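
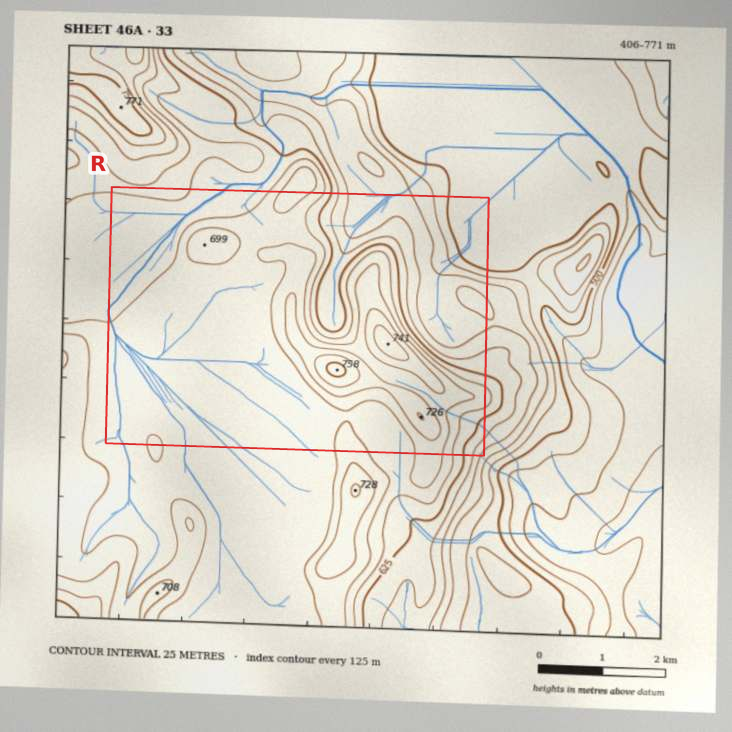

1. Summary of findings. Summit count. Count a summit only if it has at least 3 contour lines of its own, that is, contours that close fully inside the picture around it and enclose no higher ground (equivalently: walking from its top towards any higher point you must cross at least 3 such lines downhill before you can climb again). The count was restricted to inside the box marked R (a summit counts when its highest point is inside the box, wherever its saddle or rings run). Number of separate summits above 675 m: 1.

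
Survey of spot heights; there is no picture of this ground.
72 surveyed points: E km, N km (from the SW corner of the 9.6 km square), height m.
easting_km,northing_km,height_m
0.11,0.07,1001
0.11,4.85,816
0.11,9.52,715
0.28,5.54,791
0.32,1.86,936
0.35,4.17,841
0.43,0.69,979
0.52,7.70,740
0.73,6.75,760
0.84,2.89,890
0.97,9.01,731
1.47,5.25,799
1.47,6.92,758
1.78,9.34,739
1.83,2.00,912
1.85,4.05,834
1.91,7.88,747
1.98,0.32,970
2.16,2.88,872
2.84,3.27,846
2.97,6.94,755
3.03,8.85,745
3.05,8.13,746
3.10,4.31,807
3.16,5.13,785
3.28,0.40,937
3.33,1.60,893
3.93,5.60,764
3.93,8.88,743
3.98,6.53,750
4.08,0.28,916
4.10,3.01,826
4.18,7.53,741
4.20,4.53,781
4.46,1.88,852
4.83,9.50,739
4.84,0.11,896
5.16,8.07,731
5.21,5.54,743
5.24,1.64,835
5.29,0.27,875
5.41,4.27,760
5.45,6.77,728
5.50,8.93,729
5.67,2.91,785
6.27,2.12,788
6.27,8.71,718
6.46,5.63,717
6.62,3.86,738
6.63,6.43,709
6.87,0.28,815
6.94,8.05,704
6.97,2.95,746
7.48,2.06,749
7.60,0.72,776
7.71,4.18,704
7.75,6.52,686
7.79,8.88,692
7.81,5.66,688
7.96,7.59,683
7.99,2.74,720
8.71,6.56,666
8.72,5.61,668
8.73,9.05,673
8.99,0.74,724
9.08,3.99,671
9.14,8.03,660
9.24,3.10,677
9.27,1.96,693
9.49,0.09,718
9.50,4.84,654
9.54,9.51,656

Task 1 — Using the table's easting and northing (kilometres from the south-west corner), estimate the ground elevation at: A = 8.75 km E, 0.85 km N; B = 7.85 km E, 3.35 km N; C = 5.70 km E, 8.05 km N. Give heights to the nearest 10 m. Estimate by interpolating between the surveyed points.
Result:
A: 730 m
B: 710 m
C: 720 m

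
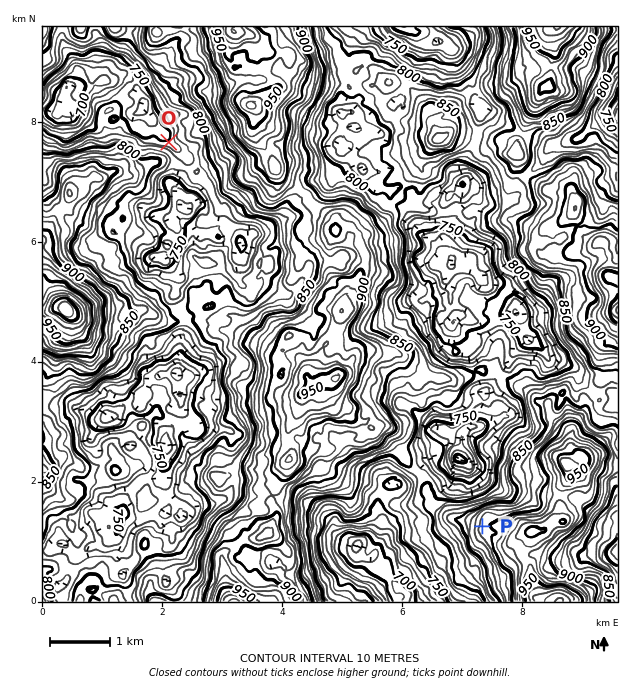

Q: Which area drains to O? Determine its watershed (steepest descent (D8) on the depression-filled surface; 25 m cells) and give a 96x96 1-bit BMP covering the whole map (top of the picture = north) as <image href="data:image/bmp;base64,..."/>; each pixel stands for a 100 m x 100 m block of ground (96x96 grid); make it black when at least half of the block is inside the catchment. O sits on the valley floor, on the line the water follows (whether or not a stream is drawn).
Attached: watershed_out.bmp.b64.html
<image width="96" height="96" href="data:image/bmp;base64,Qk2+BAAAAAAAAD4AAAAoAAAAYAAAAGAAAAABAAEAAAAAAIAEAAATCwAAEwsAAAIAAAAAAAAA////AAAAAAAAAAAAAAAAAAAAAAAAAAAAAAAAAAAAAAAAAAAAAAAAAAAAAAAAAAAAAAAAAAAAAAAAAAAAAAAAAAAAAAAAAAAAAAAAAAAAAAAAAAAAAAAAAAAAAAAAAAAAAAAAAAAAAAAAAAAAAAAAAAAAAAAAAAAAAAAAAAAAAAAAAAAAAAAAAAAAAAAAAAAAAAAAAAAAAAAAAAAAAAAAAAAAAAAAAAAAAAAAAAAAAAAAAAAAAAAAAAAAAAAAAAAAAAAAAAAAAAAAAAAAAAAAAAAAAAAAAAAAAAAAAAAAAAAAAAAAAAAAAAAAAAAAAAAAAAAAAAAAAAAAAAAAAAAAAAAAAAAAAAAAAAAAAAAAAAAAAAAAAAAAAAAAAAAAAAAAAAAAAAAAAAAAAAAAAAAAAAAAAAAAAAAAAAAAAAAAAAAAAAAAAAAAAAAAAAAAAAAAAAAAAAAAAAAAAAAAAAAAAAAAAAAAAAAAAAAAAAAAAAAAAAAAAAAAAAAAAAAAAAAAAAAAAAAAAAAAAAAAAAAAAAAAAAAAAAAAAAAAAAAAAAAAAAAAAAAAAAAAAAAAAAAAAAAAAAAAAAAAAAAAAAAAAAAAAAAAAAAAAAwAAAAAAAAAAAAAAAwAAAAAAAAAAAAAAAwAAAAAAAAAAAAAABwAAAAAAAAAAAAAAHwAAAAAAAAAAAAAA/4AAAAAAAAAAAAAH/8AAAAAAAAAAAAAf/+AAAAAAAAAAAAD//+AAAAAAAAACAAH//+AAAAAAAAD/h/////AAAAAAAAP/3/////AAAAAAAAf///////AAAAAAAAf///////gAAAAAAA////////wAAAAAAB////////4AAAAAAD////////4AAAAAAD////////4AAAAAAD////////4AAAAAAD////////8AAAAAAD////////8AAAAAAD////////8AAAAAAD////////4AAAAAAD////////4AAAAAAB////////4AAAAAAB///////+AAAAAAAA///////+AAAAAAAA///////4AAAAAAAAf//////wAAAAAAAAP//////gAAAAAAAAP//////AAAAAAAAAH/////+AAAAAAAAAB/////4AAAAAAAAAA/////wAAAAAAAAAAGP///gAAAAAAAAAAAH///gAAAAAAAAAAAB///gAAAAAAAAAAAA///AAAAAAAAAAAAAf/+AAAAAAAAAAAAAP/8AAAAAAAAAAAAAH/4AAAAAAAAAAAAAAf4AAAAAAAAAAAAAAP4AAAAAAAAAAAAAAH4AAAAAAAAAAAAAAB4AAAAAAAAAAAAAAA4AAAAAAAAAAAAAAAAAAAAAAAAAAAAAAAAAAAAAAAAAAAAAAAAAAAAAAAAAAAAAAAAAAAAAAAAAAAAAAAAAAAAAAAAAAAAAAAAAAAAAAAAAAAAAAAAAAAAAAAAAAAAAAAAAAAAAAAAAAAAAAAAAAAAAAAAAAAAAAAAAAAAAAAAAAAAAAAAAAAAAAAAAAAAAAAAAAAAAAAAAAAAAAAAAAAAAAAAAA="/>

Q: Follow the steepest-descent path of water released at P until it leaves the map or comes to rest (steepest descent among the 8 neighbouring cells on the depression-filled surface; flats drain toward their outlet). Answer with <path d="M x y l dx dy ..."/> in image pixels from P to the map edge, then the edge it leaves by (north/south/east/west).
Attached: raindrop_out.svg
<path d="M482 526l-1-1-17 0-22 22-8 0-9 9-13 0-5 5 0 6-1 3-9 9 0 7 9 9 1 3-1 3"/>
exit: south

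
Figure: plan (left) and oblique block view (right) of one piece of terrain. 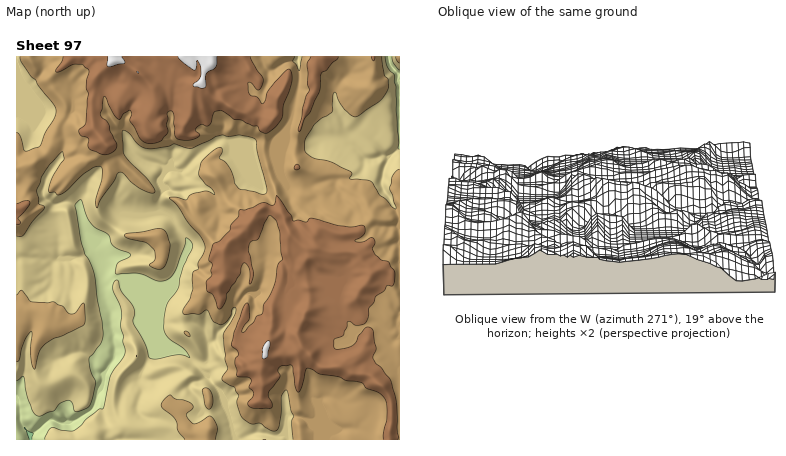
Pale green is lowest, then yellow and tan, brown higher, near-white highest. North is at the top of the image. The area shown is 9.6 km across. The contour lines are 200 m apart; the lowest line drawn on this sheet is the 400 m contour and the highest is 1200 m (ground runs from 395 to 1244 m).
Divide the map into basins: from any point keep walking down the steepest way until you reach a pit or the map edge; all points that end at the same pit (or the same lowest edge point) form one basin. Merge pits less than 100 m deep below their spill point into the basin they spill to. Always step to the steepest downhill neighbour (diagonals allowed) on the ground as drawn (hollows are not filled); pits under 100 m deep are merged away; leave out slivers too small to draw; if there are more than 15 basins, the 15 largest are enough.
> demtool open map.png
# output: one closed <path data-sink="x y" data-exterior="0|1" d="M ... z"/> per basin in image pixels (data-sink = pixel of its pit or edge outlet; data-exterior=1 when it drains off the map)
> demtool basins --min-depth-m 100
<path data-sink="30 434" data-exterior="0" d="M242 56l-170 0-21 22 4 12 11 16-1 10-10 16-7 20-18 13-14 5 0 270 384 0 0-164-8 0-8-6-6 0-8 5-12-21-4-2-24 1-14-5-8 1-18-15-10-24-16-58 2-24 9-12 3-18-19-8-1-12-9-8z"/><path data-sink="388 56" data-exterior="1" d="M400 56l-78 0-7 10 0 24-5 8-10 28-6 28 9 36-4 20 18 20-4 6 0 12 17 5 26 0 14 22 8-5 6 0 8 6 8 0z"/><path data-sink="298 56" data-exterior="1" d="M320 56l-78 0 7 14 9 8 1 12 19 8-3 18-9 12-2 24 16 58 8 20 12 14 8 5 5-1 0-12 4-6-18-20 4-20-9-36 6-28 10-28 5-8-1-20z"/><path data-sink="16 68" data-exterior="1" d="M72 56l-56 0 0 113 14-4 12-8 10-13 3-12 10-16 1-10-11-16-4-12z"/>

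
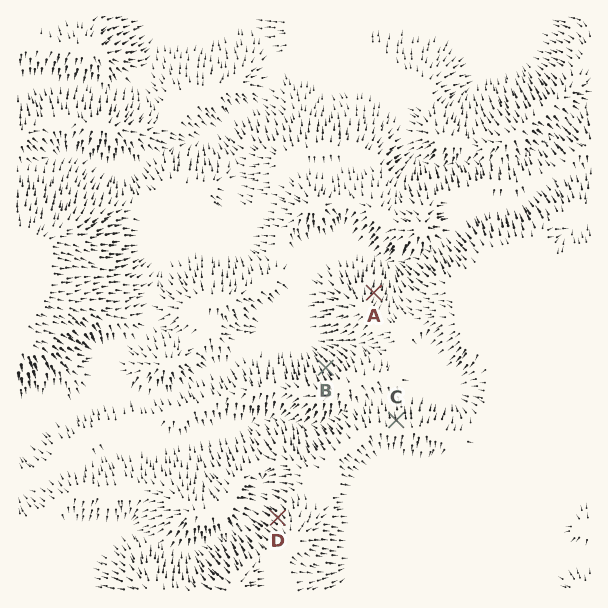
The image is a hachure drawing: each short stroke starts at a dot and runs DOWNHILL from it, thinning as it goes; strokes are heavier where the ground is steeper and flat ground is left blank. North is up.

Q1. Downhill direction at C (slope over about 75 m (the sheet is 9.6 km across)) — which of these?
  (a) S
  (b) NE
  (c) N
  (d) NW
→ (c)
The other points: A N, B NW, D NW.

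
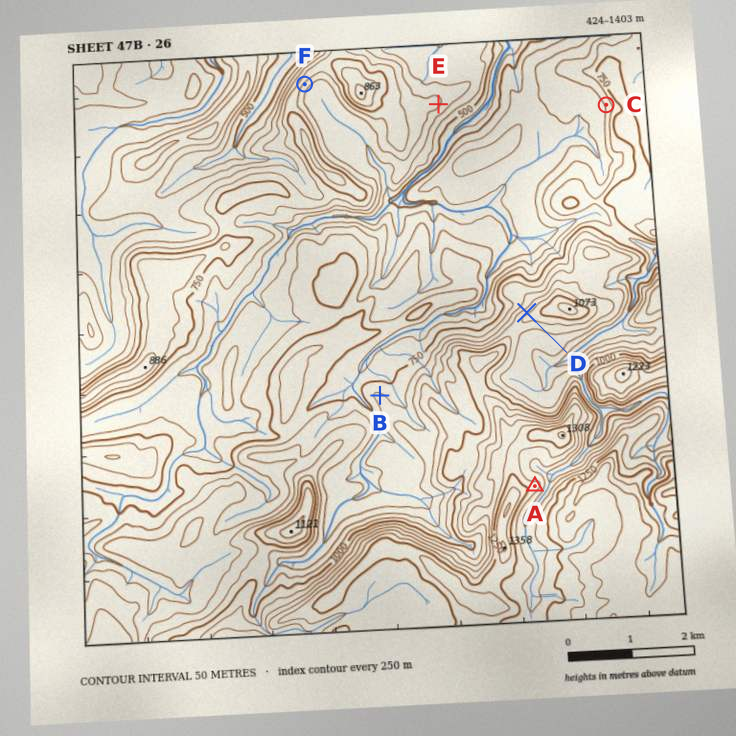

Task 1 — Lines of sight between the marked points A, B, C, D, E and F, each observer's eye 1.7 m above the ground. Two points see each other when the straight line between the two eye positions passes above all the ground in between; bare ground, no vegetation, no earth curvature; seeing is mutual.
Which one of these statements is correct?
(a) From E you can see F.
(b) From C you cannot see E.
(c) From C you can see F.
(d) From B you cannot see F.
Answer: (d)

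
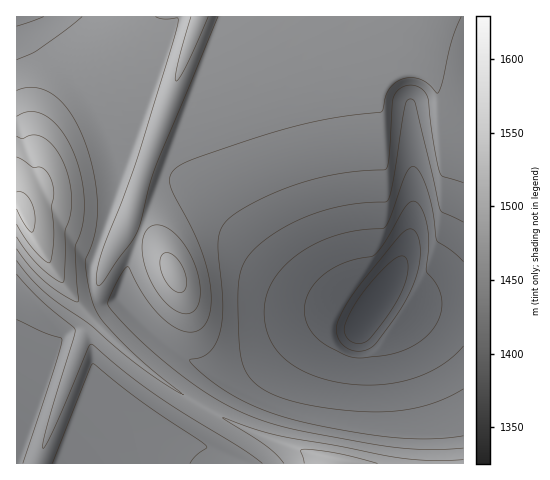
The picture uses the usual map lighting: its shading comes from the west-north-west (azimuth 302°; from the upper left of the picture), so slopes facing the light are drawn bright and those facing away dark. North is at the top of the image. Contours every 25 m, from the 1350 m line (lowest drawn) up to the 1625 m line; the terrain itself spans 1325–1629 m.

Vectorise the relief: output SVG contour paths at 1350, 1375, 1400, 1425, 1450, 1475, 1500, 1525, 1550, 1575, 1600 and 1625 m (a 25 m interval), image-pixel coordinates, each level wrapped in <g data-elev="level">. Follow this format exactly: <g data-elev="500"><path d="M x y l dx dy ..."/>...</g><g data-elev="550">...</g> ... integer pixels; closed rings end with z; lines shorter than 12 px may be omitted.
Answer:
<g data-elev="1350"><path d="M356 343l-8-4-4-7 1-7 6-15 13-19 18-21 14-12 4-2 4 0 4 6 0 10-4 13-6 14-12 18-16 22-7 4z"/></g><g data-elev="1375"><path d="M353 350l-11-6-5-9 0-10 5-12 16-26 39-48 9-9 4-1 3 1 4 4 2 5 1 17-3 18-8 20-12 21-22 30-11 6z"/></g><g data-elev="1400"><path d="M353 357l-26-11-15-14-5-9-2-9 0-9 2-10 9-14 16-12 17-8 26-6 11-14 19-34 6-5 5 0 7 8 4 15 2 19-3 27 10 13 5 10 1 12-3 13-5 9-8 8-19 13-23 7-22 2z"/></g><g data-elev="1425"><path d="M463 346l-9 10-13 9-14 8-16 6-16 4-18 2-36-2-16-4-16-5-14-7-11-9-8-9-6-10-5-13-1-13 2-16 7-16 11-14 15-14 17-10 20-8 19-4 27-2 3-2 6-11 14-41 4-6 3-2 4 0 3 4 8 18 6 22 4 29 17 12 9 10"/></g><g data-elev="1450"><path d="M463 389l-17 9-19 7-20 5-22 2-27-1-31-3-29-5-21-7-12-6-9-6-7-8-5-8-4-21-2-47 1-23 6-15 11-14 18-14 25-14 27-10 27-6 32-2 3-1 5-20 11-70 2-9 3-3 4 1 3 4 24 106 2 2 21 10"/></g><g data-elev="1475"><path d="M52 463l38-95 4-4 46 37 65 44 1 3-10 7-6 8"/><path d="M463 436l-33 3-38-2-52-7-49-11-31-10-27-13-25-18-18-17 0-2 12-2 7-5 7-9 4-11 3-30-5-59 2-11 4-9 10-8 17-11 22-11 24-9 43-10 46-5 2-3 1-8 4-57 2-7 5-6 7-3 7 0 7 4 5 5 2 6 5 38 7 35 4 4 19 6"/><path d="M17 319l26 13 18 6 1 2-8 30-31 93"/><path d="M44 17l-27 9"/></g><g data-elev="1500"><path d="M463 448l-40 1-40-3-89-17-44-13-37-19-38-27-42-36-20-22-5-8 10-24 9-13 19 32 19 21 10 8 10 3 9 1 7-3 6-7 3-11 1-14-1-17-5-18-7-20-27-54-1-9 3-8 8-6 14-7 89-29 46-11 51-6 2-2 3-14 3-7 7-7 7-3 9-1 8 1 8 5 10 9 4-11 10-43 9-22"/><path d="M17 274l23 25 33 28 2 3-28 96-4 22 10-16 35-84 3-4 35 29 28 21 87 54 21 15"/><path d="M82 17l-45 33-20 10"/></g><g data-elev="1525"><path d="M463 460l-37 0-36-4-113-21-55-17 43 27 11 9 8 9"/><path d="M181 313l6 1 5-1 3-4 4-5 1-16-3-18-9-20-12-15-12-9-11-1-7 6-3 10-1 12 4 16 6 15 9 14 10 9z"/><path d="M17 261l16 20 17 16 40 28 51 43 29 20 12 5-30-23-27-25-22-24-9-15-6-24-3-20 7-19 4-15 2-17-1-18-8-38-13-33-13-19-15-11-16-5-15 3"/><path d="M156 17l9 2 13-1 0 7-42 136-35 95-5 21 0 6 2 3 6-5 28-40 5-10 19-65 62-149"/></g><g data-elev="1550"><path d="M378 463l-39-9-34-5-4 2 3 12"/><path d="M177 292l5 0 4-4 1-7-2-8-9-15-5-5-6 0-3 2-2 4 1 12 7 14z"/><path d="M17 249l14 18 15 15 21 15 8 4 3 0-3-53 7-21 2-23-2-21-5-22-12-25-8-10-8-8-8-5-8-1-8 0-8 4"/><path d="M191 17l-13 47-3 13 1 4 11-16 21-48"/></g><g data-elev="1575"><path d="M17 237l11 16 12 14 15 12 8 3 2-23 0-28 5-15 2-13-1-15-4-16-9-20-12-13-11-4-6 1-7 3-5-3"/></g><g data-elev="1600"><path d="M17 224l17 26 9 10 6 3 3-8 2-18-2-30 2-14-2-11-4-8-5-5-3-2-7 0-16-10"/></g><g data-elev="1625"><path d="M17 209l10 19 4 4 2 0 2-14-3-15-7-9-5-2-3 0"/></g>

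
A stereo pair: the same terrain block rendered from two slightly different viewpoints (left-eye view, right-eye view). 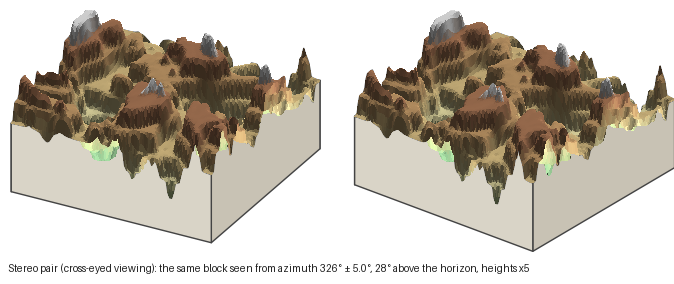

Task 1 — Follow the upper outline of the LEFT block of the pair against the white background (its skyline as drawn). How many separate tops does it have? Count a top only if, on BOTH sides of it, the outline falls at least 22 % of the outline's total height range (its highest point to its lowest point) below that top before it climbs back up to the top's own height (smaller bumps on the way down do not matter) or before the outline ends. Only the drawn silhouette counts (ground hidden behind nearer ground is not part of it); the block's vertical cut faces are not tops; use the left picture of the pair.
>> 2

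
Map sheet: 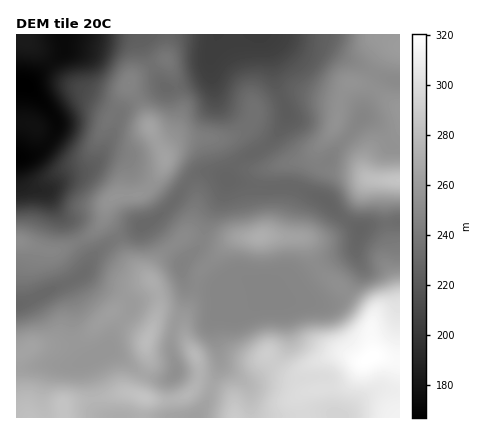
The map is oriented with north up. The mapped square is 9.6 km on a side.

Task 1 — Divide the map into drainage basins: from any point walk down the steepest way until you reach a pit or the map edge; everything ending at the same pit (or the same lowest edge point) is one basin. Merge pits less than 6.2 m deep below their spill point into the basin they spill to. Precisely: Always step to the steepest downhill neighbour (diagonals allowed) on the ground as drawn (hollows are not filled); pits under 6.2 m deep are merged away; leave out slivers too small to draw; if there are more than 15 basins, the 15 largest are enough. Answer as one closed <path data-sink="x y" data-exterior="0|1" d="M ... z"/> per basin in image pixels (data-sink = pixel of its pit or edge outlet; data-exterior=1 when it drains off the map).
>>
<path data-sink="16 84" data-exterior="1" d="M166 34l-150 0 0 208 30 9 12 0 32-16 10-9 4-11 3 9 8 10 11 24 25 22-19 12-14 16-38 32-14 5-32 1-18 10 0 62 384 0 0-370-8 0-9 8-12 22-5 5-16 0-4 3-6 14-3 20-5 12-24 26-32 7-6-5-14-20-8-9-6 0-20 8-40-1-8 5-10 11-4-10 16-16 5-16 0-8-7-26-8-18z"/><path data-sink="260 34" data-exterior="1" d="M400 34l-232 0-2 26 8 18 7 26 0 8-5 16-16 18 4 9 10-12 8-5 40 1 20-8 6 0 8 9 14 20 6 5 30-6 26-27 5-12 3-20 6-14 4-3 16 0 5-5 12-22 5-6 12-4z"/><path data-sink="16 304" data-exterior="1" d="M104 215l-4 11-10 9-32 16-12 0-24-9-6 0 0 113 8-2 10-7 32-1 14-5 38-32 14-16 19-12-25-22-11-24-8-10z"/><path data-sink="176 372" data-exterior="0" d="M162 326l-8 1-7 13-1 10 3 12-10 32 5 4 8 2 28-1 10-5 6-8 3-8 0-14-14-28-9-6z"/>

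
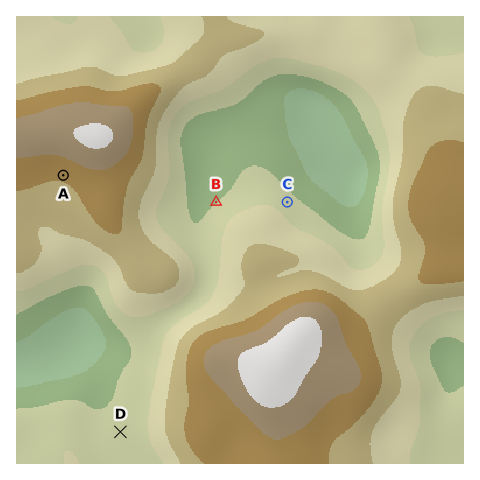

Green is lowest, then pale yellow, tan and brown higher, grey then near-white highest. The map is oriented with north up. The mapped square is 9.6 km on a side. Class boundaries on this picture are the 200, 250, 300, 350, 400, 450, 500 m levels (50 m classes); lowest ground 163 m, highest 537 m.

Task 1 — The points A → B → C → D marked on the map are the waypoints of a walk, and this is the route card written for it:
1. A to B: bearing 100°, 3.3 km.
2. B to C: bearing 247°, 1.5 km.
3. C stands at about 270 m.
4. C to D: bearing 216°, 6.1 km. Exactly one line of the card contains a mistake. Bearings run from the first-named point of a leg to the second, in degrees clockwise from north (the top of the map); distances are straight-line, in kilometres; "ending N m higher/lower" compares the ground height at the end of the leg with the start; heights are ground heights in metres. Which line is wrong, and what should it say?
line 2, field bearing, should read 90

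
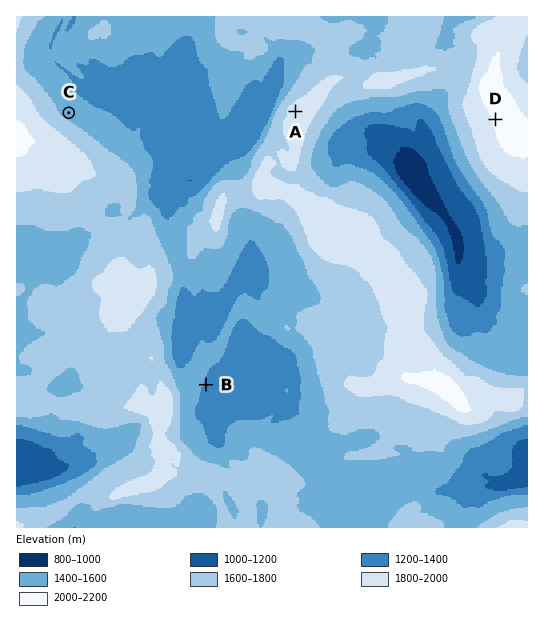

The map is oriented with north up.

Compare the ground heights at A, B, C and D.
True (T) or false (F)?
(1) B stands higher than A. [F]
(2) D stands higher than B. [T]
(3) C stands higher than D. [F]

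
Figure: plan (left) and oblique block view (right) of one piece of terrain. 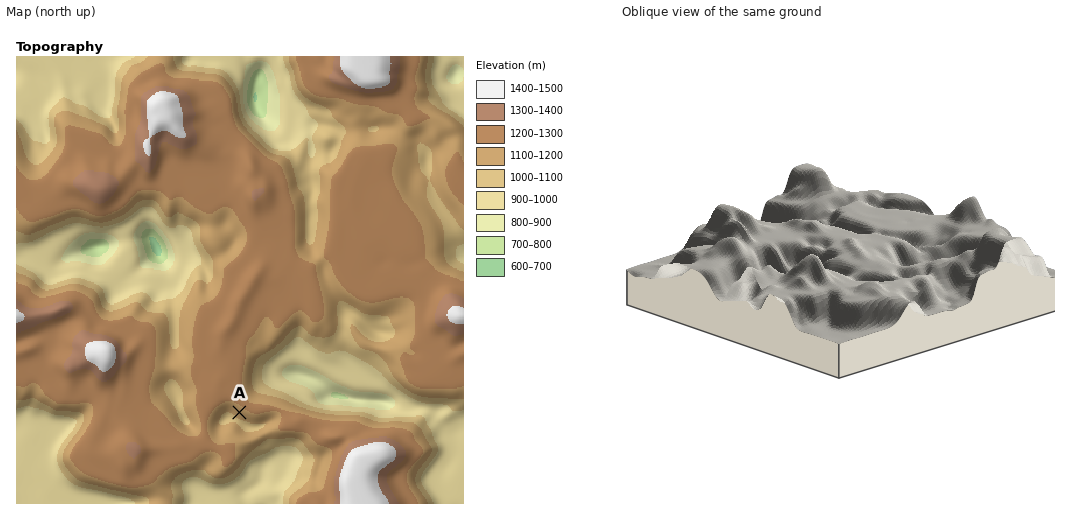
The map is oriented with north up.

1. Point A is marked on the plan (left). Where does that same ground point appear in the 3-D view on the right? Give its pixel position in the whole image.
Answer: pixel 907 274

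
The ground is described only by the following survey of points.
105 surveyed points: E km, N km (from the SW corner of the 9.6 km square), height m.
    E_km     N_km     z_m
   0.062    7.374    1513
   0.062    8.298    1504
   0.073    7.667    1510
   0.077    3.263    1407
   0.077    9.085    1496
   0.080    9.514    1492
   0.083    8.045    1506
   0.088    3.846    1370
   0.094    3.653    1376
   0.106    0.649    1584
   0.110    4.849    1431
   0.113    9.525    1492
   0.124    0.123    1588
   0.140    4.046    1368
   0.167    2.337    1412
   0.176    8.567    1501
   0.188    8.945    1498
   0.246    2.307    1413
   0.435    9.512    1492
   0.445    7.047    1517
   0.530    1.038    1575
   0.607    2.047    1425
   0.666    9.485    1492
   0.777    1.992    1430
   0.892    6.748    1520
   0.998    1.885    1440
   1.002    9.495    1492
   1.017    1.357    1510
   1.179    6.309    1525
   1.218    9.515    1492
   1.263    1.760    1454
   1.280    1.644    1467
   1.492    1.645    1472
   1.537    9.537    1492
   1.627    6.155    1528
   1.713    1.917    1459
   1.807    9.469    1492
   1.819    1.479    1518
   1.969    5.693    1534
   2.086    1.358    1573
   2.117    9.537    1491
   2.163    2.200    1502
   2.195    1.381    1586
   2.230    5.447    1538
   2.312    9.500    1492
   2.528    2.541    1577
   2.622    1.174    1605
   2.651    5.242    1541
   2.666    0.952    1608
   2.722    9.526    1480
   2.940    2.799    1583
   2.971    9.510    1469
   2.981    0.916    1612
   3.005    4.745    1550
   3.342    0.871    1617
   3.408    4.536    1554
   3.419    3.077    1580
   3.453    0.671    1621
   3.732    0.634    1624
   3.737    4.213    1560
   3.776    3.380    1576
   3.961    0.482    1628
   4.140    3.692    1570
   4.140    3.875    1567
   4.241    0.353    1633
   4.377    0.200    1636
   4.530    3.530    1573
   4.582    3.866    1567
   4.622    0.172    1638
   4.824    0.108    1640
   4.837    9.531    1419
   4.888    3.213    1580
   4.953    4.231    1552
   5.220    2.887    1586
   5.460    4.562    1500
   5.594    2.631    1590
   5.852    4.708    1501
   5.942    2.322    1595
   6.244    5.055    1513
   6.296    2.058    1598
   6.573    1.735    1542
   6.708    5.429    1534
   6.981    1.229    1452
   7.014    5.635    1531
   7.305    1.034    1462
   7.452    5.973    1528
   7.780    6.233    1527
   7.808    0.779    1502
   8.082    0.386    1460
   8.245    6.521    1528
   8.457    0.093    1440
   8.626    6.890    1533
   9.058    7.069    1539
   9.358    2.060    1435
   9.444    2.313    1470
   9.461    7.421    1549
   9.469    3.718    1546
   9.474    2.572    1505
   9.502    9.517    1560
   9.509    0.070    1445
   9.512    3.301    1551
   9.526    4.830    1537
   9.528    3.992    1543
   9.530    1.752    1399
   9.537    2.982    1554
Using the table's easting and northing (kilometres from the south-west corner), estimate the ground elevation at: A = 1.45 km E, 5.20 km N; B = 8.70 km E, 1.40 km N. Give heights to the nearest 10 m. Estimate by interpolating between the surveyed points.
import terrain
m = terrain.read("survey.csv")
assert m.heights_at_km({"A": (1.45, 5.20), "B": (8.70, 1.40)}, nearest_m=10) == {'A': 1540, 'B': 1470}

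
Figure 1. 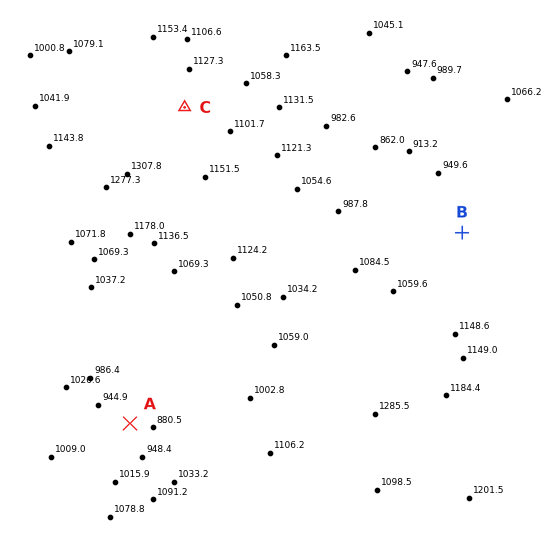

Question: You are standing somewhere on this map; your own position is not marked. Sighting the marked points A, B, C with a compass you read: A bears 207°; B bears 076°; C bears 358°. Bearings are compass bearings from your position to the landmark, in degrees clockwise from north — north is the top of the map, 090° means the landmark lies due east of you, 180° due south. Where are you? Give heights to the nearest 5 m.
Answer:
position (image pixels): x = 192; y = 300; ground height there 1050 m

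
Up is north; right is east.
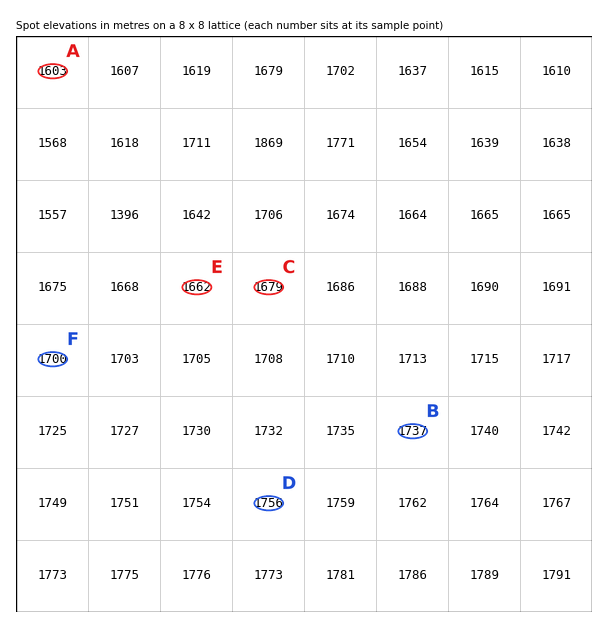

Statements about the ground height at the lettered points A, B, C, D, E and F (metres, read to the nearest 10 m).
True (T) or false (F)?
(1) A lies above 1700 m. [F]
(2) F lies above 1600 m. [T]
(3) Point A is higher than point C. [F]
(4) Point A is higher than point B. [F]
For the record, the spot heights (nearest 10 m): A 1600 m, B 1740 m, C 1680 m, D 1760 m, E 1660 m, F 1700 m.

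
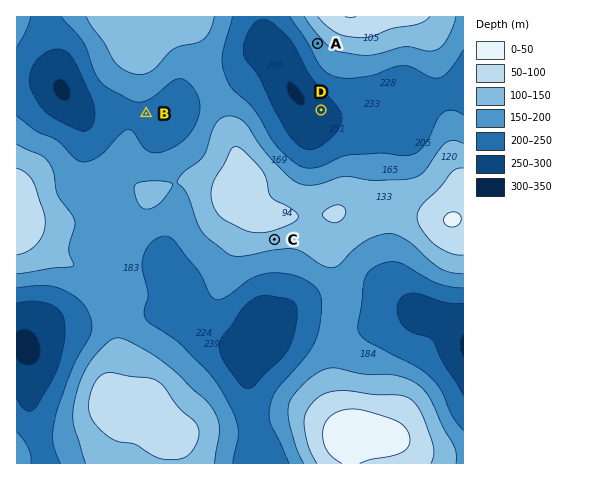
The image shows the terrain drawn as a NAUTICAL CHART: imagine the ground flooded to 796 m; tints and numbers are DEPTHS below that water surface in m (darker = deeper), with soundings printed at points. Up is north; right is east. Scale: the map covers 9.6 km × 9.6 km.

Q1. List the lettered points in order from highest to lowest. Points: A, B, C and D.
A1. C A B D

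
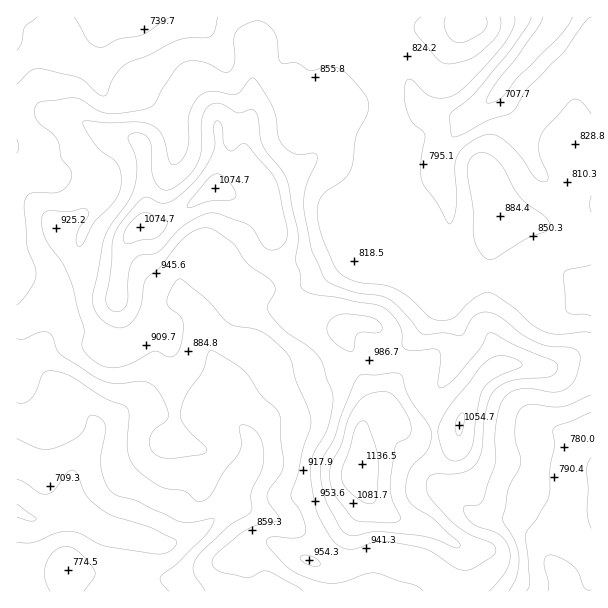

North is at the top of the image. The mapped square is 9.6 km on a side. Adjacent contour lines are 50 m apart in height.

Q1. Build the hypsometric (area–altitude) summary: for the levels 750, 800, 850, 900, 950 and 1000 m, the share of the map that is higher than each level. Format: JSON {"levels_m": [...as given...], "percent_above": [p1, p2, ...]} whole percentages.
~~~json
{"levels_m": [750, 800, 850, 900, 950, 1000], "percent_above": [92, 78, 52, 33, 18, 9]}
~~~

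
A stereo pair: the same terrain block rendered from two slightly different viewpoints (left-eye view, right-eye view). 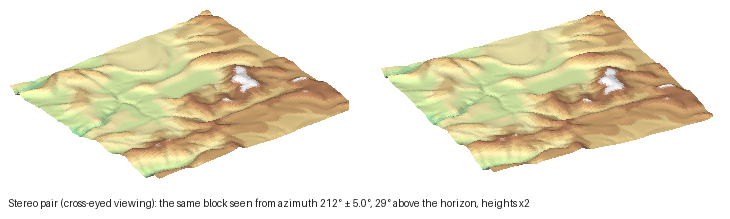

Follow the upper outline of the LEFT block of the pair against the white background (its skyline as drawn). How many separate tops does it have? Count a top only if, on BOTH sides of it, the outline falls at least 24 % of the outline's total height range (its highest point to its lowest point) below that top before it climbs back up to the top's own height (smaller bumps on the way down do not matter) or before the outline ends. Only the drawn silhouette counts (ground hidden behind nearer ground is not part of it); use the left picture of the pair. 1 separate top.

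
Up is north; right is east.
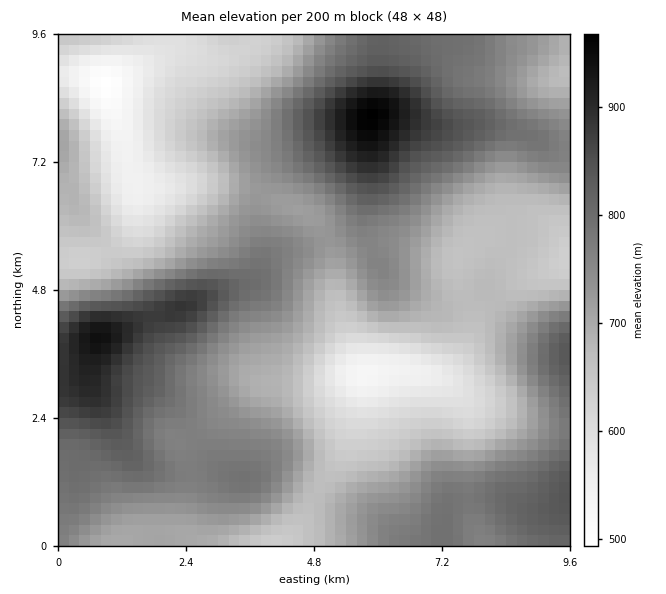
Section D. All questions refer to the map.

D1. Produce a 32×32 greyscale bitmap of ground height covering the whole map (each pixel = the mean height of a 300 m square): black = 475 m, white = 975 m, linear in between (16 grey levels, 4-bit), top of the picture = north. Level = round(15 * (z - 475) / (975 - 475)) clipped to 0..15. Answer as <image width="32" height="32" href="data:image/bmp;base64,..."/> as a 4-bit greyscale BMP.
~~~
<image width="32" height="32" href="data:image/bmp;base64,Qk12AgAAAAAAAHYAAAAoAAAAIAAAACAAAAABAAQAAAAAAAACAAATCwAAEwsAABAAAAAAAAAAAAAAABEREQAiIiIAMzMzAERERABVVVUAZmZmAHd3dwCIiIgAmZmZAKqqqgC7u7sAzMzMAN3d3QDu7u4A////AJh3d3d3ZlVVZ3iZmZmZqqqZh3d3d3d2Zmd4mZmZmaq7mZiIiIiIh2ZneIiZmZqqu5qZmZmZmZh2Znd4iZmaqruqqqqZmZmZh2ZmZ4iYmZqrqqqqmZmZmYdlVVZ3d3iJmqqrqpmZmZiHZVVVZmZmeJm7u7qZmYiIdlRERVVUVWeJzMy6qZiId2VEM0REREVnic3cu6mYh3ZlQyIzMzNFZ5rd3LupmHdmZUIiIiI0RXia3d3Lqph3d2VDIiIzNFZ5q83ty7qph3d2VDM0RFVWeavN7dzMupiIdmVVVVZmZniavMzMzMupmIdlZndmZmZ3iYmaq8zMupmHZmeIdmZmZmdmZ4mau6qph3Z4iHZmZmVVVVVmeImZmZh3iJh2ZmZlVVVVVVZ4iZmYiImIdmZmZlVWVURWZ4iZiIiZiHdmZmZVZlQzRWZ4iId4mZmHZmZmVWZTIzRVZ4d3iaqpmHZmZmZmQyIzRWeIiJq7uqmHdmd3dkMiNEVniJmrzMuqmYd4iHZCI0RWeImavN3cu6qZmZl1MiNFZniJq83u7cy7qpmZZCIjRVZ3iavN7+3cu7qZmFMRI0VWZ3ibze/ty7qpmIcyESNEVVZnirzd3cupmYdmMhEjNERVVniau8u6qZmHZjMiIzRERVVnmau6qqmZiHZVREQ0RFVVZ4mqqqqqmYh3"/>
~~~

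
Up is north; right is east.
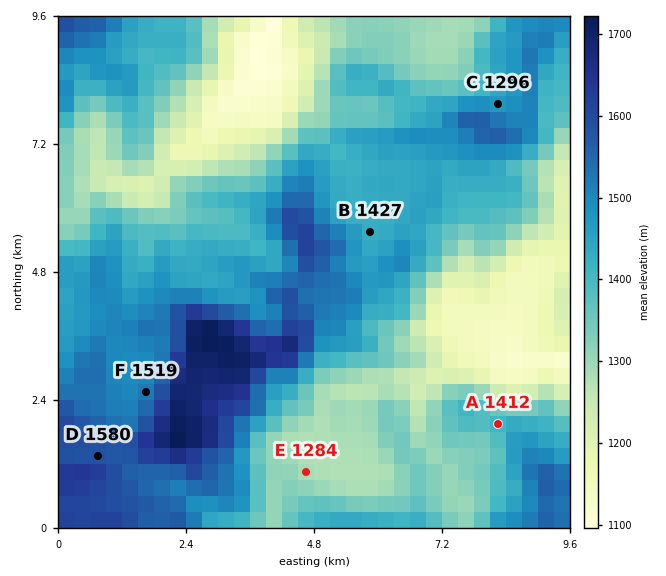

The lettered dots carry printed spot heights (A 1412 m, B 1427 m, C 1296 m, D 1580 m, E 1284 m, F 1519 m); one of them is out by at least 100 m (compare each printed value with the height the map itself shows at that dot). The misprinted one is C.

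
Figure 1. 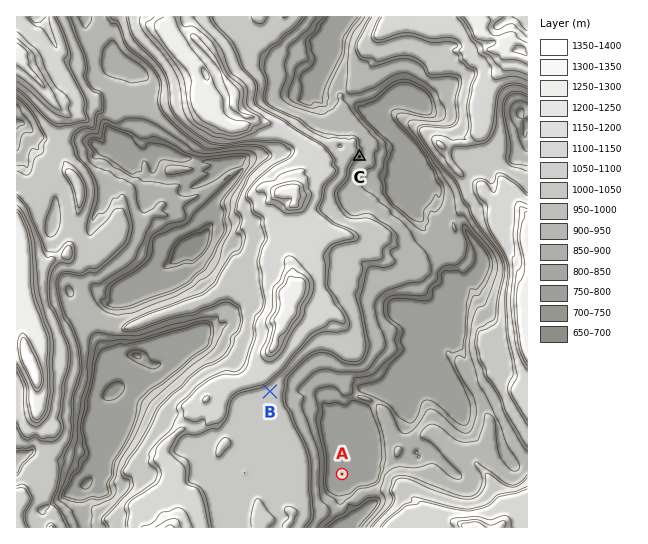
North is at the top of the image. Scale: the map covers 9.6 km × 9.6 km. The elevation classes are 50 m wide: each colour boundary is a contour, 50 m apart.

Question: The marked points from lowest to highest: A C B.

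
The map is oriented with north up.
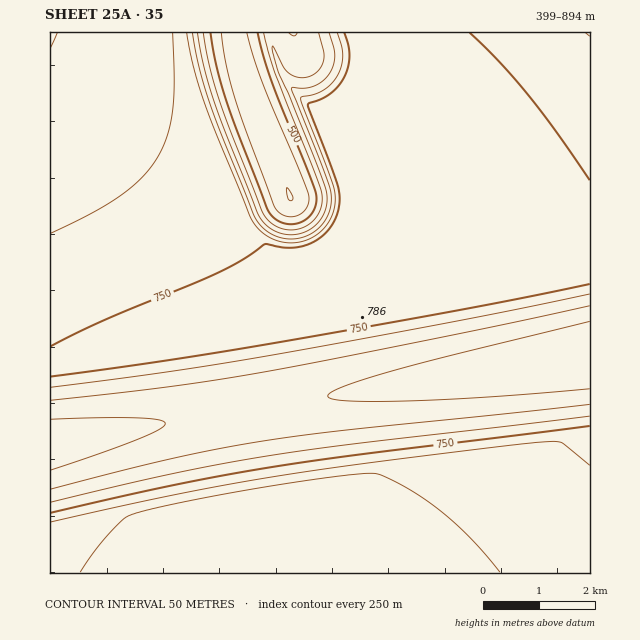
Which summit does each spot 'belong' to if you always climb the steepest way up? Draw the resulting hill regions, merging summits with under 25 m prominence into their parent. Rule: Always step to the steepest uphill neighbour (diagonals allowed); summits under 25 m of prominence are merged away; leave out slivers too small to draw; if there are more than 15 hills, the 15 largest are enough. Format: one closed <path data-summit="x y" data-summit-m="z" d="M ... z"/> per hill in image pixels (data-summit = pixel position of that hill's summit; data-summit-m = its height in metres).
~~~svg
<path data-summit="357 317" data-summit-m="786" d="M590 32l-540 0 0 412 217-39 323-49z"/><path data-summit="278 572" data-summit-m="894" d="M590 356l-323 49-215 38-2 2 0 127 540 1z"/>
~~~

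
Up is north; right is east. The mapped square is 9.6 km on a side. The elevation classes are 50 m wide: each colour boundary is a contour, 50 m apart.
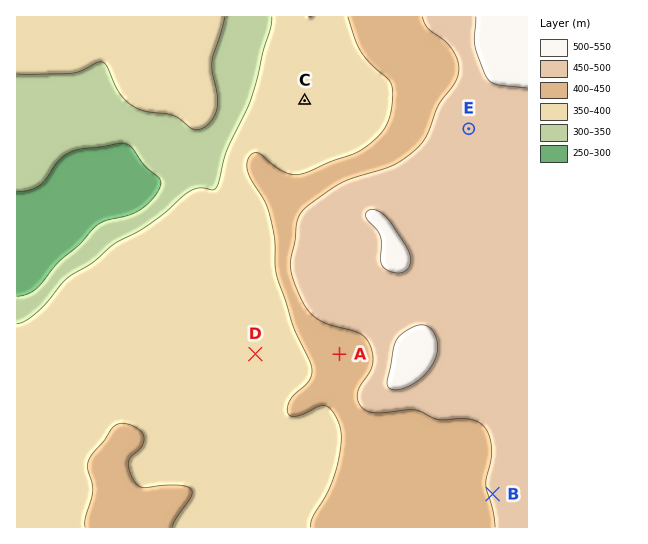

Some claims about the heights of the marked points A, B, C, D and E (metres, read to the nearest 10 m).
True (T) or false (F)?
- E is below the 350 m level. F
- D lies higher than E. F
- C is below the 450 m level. T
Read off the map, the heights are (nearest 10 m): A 420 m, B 460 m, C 380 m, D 380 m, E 480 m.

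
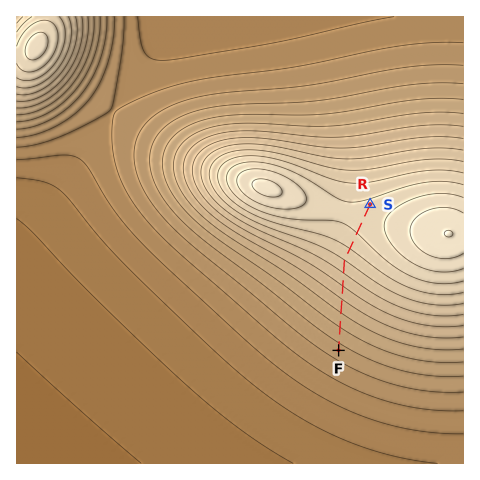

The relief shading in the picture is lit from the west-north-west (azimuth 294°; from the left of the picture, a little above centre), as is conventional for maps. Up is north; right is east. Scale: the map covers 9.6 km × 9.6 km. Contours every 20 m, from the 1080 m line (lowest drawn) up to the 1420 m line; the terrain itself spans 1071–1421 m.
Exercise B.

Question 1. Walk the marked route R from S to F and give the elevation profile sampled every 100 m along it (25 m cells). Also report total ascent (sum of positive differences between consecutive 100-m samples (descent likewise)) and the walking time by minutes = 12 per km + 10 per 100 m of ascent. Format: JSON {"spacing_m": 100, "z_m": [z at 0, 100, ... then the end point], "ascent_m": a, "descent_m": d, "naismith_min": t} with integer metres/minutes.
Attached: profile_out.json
{"spacing_m": 100, "z_m": [1365, 1367, 1368, 1368, 1367, 1365, 1363, 1359, 1354, 1349, 1343, 1336, 1329, 1321, 1314, 1307, 1299, 1292, 1285, 1278, 1271, 1264, 1257, 1250, 1243, 1236, 1230, 1224, 1217, 1211, 1205, 1200, 1194, 1191], "ascent_m": 3, "descent_m": 177, "naismith_min": 39}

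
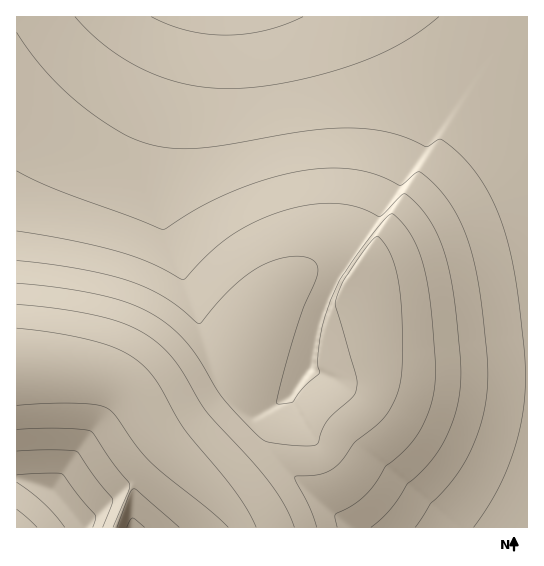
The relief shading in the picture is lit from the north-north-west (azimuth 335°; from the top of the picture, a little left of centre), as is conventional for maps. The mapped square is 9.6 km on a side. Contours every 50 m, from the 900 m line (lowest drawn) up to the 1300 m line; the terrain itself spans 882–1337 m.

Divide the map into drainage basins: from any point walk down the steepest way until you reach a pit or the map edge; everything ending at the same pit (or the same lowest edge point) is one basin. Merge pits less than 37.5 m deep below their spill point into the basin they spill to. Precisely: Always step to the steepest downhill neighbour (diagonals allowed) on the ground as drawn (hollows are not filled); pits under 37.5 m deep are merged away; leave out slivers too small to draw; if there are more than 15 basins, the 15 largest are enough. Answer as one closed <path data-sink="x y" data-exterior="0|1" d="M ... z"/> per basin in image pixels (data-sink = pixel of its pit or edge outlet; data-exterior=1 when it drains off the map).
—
<path data-sink="223 17" data-exterior="1" d="M527 16l-510 0-1 350 67 5 19 4 19 8 16 16 26 42 65 65 15 22 284 0z"/><path data-sink="83 527" data-exterior="1" d="M39 367l-23 0 0 160 98 1 17-39 32-35 2-4 0-7-12-16-16-28-16-16-19-8-19-4z"/><path data-sink="133 527" data-exterior="1" d="M166 444l-3 10-32 35-16 38 127 1-1-5-13-17z"/>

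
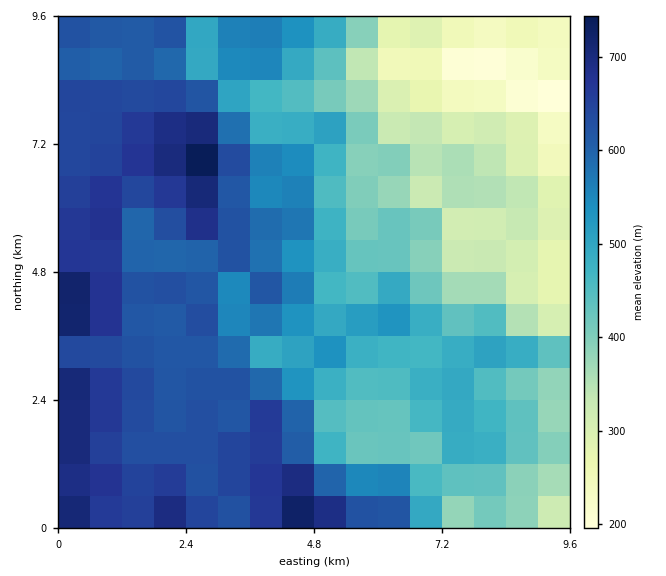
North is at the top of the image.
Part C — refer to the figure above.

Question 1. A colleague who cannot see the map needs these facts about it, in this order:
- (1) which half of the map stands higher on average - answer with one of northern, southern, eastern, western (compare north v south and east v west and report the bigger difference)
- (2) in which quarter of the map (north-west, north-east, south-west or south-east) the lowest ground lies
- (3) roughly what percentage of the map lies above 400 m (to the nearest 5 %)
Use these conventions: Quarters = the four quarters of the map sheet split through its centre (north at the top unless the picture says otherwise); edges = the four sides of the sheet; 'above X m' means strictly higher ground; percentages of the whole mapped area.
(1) Taken as a whole, the western half is higher than the eastern.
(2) Look to the north-east quarter for the lowest ground.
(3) Ground above 400 m makes up about 75 % of the sheet.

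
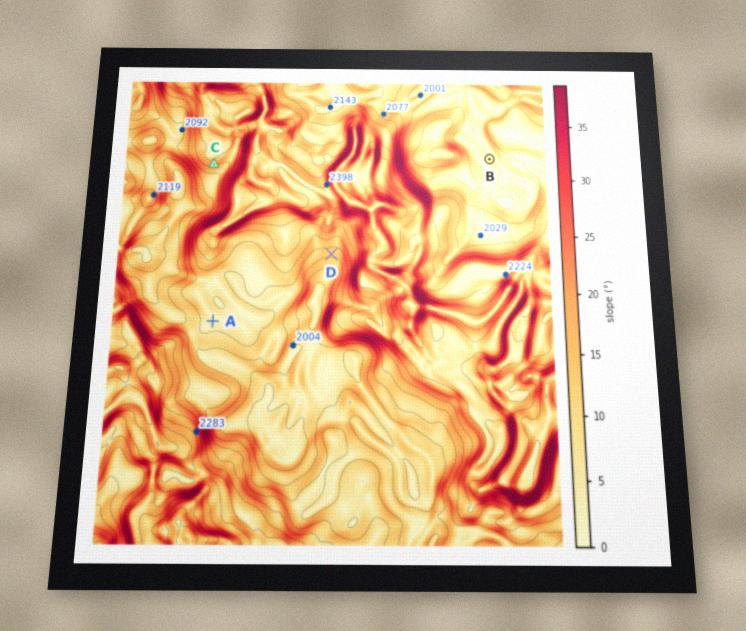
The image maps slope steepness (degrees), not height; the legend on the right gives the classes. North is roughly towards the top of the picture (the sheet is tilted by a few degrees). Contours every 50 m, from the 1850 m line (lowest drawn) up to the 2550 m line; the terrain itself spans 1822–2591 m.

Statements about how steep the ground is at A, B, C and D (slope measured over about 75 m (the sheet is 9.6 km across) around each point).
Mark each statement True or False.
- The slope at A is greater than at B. False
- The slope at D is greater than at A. True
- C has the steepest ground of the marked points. True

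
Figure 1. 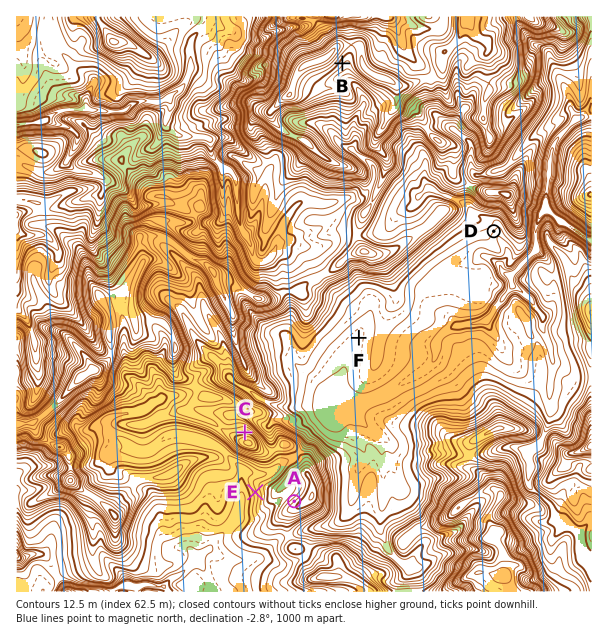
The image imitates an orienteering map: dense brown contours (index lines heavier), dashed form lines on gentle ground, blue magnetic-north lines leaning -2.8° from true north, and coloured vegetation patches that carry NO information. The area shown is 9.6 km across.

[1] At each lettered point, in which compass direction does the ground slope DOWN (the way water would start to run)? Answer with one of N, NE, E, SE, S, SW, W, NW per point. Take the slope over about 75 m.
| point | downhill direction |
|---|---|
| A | NW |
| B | SE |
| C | N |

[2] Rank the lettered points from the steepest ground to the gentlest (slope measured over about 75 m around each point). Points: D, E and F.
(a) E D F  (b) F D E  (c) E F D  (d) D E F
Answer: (a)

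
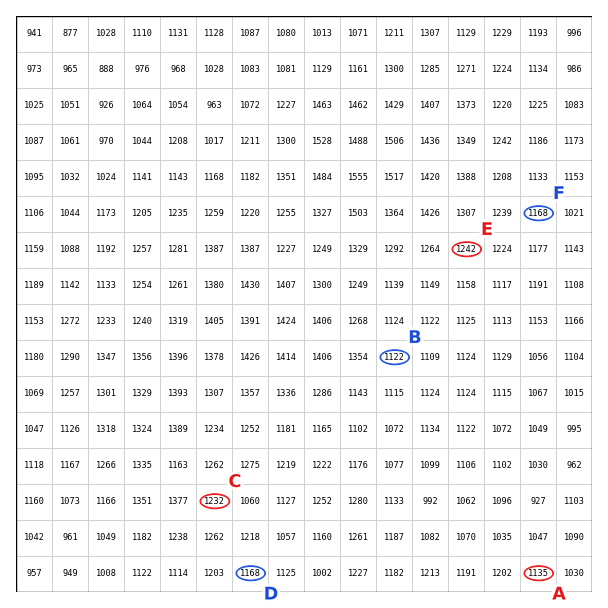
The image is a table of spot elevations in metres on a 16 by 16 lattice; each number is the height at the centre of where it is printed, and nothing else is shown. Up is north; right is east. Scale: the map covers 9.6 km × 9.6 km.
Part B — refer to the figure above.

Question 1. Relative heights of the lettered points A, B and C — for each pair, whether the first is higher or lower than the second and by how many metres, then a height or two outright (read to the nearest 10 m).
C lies higher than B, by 110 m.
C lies higher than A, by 90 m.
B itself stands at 1120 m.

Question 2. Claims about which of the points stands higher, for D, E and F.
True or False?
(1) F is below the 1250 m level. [True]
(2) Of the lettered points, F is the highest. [False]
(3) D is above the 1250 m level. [False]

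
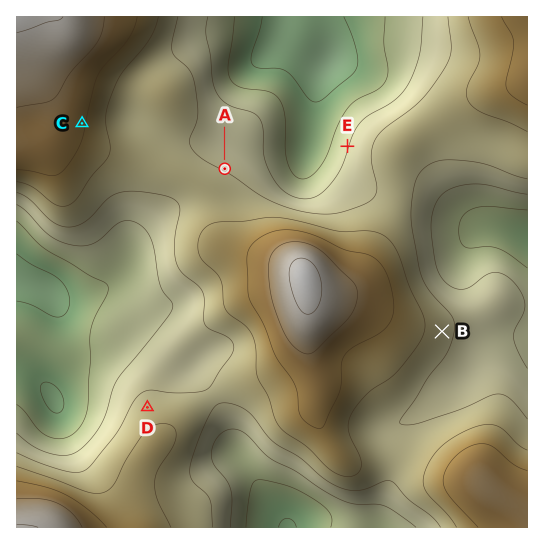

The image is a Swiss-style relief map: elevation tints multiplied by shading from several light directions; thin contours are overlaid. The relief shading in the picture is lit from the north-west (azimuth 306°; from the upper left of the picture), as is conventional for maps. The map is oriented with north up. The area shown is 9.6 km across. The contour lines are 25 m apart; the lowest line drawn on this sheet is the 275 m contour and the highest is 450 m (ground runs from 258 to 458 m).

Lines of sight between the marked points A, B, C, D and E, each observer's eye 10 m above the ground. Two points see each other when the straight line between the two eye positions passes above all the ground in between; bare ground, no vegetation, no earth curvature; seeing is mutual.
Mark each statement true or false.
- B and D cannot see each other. true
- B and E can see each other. false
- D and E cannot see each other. true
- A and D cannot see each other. true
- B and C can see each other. false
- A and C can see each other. true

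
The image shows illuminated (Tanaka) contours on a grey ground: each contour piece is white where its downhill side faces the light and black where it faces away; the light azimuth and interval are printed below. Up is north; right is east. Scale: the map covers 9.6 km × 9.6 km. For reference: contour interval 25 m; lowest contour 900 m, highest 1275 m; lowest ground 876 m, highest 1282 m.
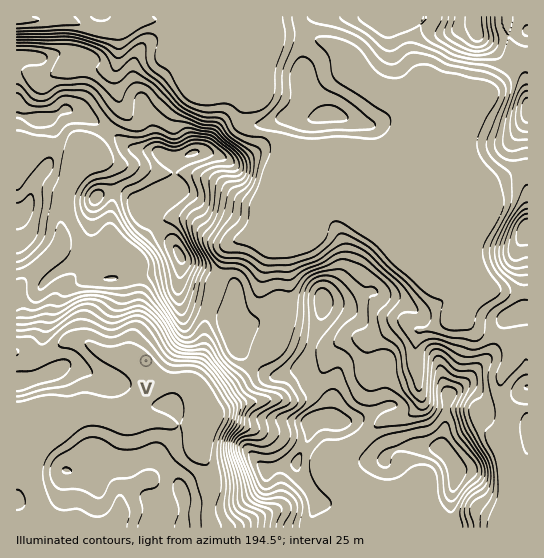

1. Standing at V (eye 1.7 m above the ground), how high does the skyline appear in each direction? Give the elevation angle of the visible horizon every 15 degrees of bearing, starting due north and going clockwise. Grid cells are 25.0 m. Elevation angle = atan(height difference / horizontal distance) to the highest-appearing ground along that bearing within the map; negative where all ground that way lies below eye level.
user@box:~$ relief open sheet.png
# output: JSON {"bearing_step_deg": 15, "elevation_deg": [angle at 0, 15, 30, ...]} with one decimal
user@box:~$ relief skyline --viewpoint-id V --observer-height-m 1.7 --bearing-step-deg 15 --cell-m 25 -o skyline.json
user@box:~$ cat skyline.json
{"bearing_step_deg": 15, "elevation_deg": [8.5, 12.0, 14.6, 15.2, 13.8, 10.0, 7.7, 5.5, 5.7, 5.8, 1.6, 1.5, 1.4, 1.3, 1.4, 1.6, 1.9, 1.9, 2.3, 2.3, 4.8, 6.0, 7.7, 8.4]}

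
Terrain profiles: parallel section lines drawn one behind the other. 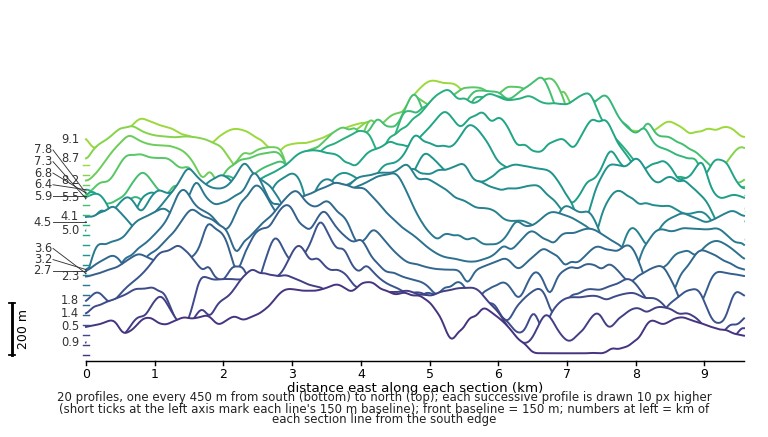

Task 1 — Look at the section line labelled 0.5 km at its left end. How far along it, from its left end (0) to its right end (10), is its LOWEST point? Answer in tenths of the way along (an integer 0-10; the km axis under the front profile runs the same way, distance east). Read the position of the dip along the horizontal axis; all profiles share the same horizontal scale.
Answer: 8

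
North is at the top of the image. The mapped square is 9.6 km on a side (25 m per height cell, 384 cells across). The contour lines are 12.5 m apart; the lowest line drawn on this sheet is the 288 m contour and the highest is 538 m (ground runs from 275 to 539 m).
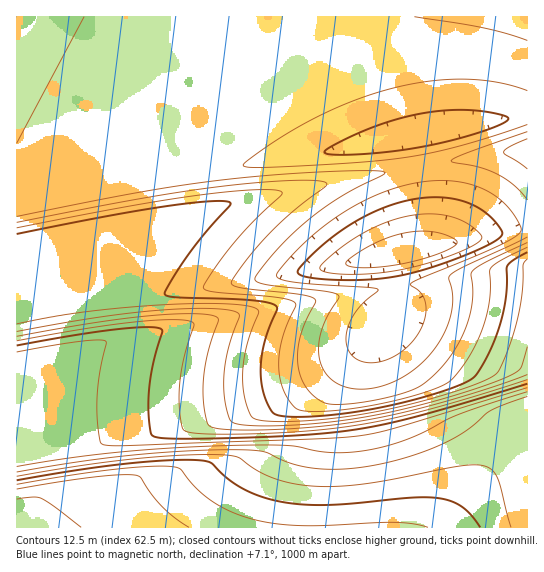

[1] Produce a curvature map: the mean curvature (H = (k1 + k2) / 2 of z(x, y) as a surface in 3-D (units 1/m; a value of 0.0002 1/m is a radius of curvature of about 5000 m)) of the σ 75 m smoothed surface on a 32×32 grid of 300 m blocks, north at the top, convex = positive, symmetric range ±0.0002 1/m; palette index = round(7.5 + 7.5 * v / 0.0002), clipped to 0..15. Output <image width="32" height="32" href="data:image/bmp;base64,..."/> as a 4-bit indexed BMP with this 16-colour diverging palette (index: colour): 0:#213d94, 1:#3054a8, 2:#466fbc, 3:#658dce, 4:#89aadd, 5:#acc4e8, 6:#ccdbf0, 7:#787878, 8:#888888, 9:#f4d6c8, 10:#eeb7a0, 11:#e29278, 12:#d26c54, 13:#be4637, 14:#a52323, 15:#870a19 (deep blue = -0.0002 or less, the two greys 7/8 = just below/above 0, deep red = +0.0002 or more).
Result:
<image width="32" height="32" href="data:image/bmp;base64,Qk12AgAAAAAAAHYAAAAoAAAAIAAAACAAAAABAAQAAAAAAAACAAATCwAAEwsAABAAAAAAAAAAlD0hAKhUMAC8b0YAzo1lAN2qiQDoxKwA8NvMAHh4eACIiIgAyNb0AKC37gB4kuIAVGzSADdGvgAjI6UAGQqHAIiIiIiIiHd4iIiIiIiIiHepiIiIiId3d3eIiIiIiIiH//7bmIh3d3d3d4iIiIiIiCV63//9uoh3d3d3iIiIiIgxAAFGm+//7KmHd3iIiIiIh3dUIAACV6zv/tuoiIiIiIiIiId2QxAAE2i9//7LmIiIiIiIiId3ZTEAACR6z//+iIiIiIiHd3d3ZlQgAAFGnIiIiIiIiHd3d3d3d2ZTIAC6iIiIiIh3d3d3ZmZ3d3d23//sqYiIh3d3d2ZmZ3d3eAJHrO/+26iHd3dmZmZ3d3hkMQATaL3//cqHdmZmd3d3iId2VCEBJHnO7tyod3d3d4iIiIiHdkMQATV6zu7LmIeIiIiIiIiIh2UxAAE2m97uqYiIiIiIiIiId3ZTIAACWN7typiIiIiIiId3d3dlQxA0abze3LqYiIiId3d3d3d3VCESRYrN7typiId3d3d3d4d3dkMhI1eb3u7LqId3d3eIiIiId2VDIiRorN7tuph3iIiIiIiIiHdlMiI1abze3IiIiIiIiIiIiIh2VCISNXqIiIiIiIiIiIiIiIiHdkMhiIiIiIiIiIiIiIiIiIiId4iIiIiIiIiIiIiIiIiIiIiIiIiIiIiIiIiIiIiIiIiIiIiIiIiIiIiIiIiIiIiIiIiIiIiIiIiIiIiIiIiIiIiIiIiIiIiIiIiIiIiIiIiI"/>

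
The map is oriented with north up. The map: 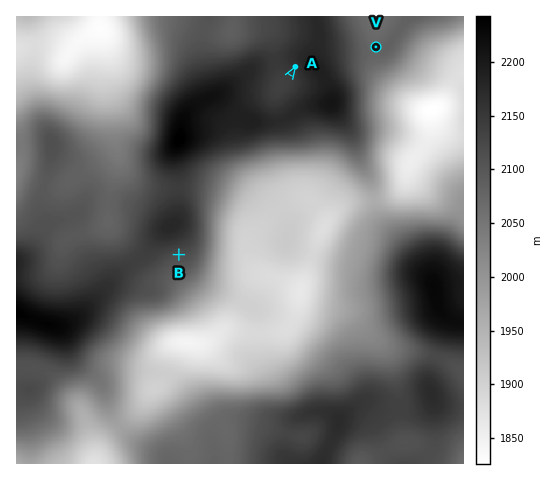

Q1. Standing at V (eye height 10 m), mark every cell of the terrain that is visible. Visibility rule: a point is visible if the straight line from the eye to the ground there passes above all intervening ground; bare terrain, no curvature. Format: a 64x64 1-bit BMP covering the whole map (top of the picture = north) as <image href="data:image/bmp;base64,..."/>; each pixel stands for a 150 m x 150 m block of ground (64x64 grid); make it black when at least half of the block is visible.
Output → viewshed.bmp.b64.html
<image width="64" height="64" href="data:image/bmp;base64,Qk0+AgAAAAAAAD4AAAAoAAAAQAAAAEAAAAABAAEAAAAAAAACAAATCwAAEwsAAAIAAAAAAAAA////AAAAAAAAAAAAAAAAAAAAAAAAAAAAAAAAAAAAAAAAAAAAAAAAAAAAAAAAAAAAAAAAAAAAAAAAAAAAAAIAAAAAAAAAHwAAAAAAAAAfhgAAAAAAAA/+AAAAAAAAD/wAAAAAAAAH/AAAAAAAAAP8AAAAAAAAA/gAAAAAAAAD+AAAAAAAAAHwAAAAAAAAAfAAAAAAAAAA4AAAAAAAAADgAAAAAAAAAOAAAAAAAAAAwAAAAAAAAAAAAAAAAAAAAAAAAAAAAAAAAAAAAAAAAAAAAAAAAAAAAGAAAAAAAAAAeAAAAAAAAAB/+QAAAAAAAH//AAAAAAAAP/8AAAAAAAA//wAAAAAAAD//AAAAAAAAP/8AAAAAAAA//wAAAAAAAB//AAAAAAAAH/8AAAAAAAAf/wAAAAAAAAx/AAAAAAAACA8AAAAAAAAIDwAAAAAAAAgHAAAAAAAAEAEAAAAAAAAAAAAAAAAAAAAAAAAAAAAAAAAAAAAAAAAAAAAAAAAAAAAAAAAAAAAAcAAAAAAAAADwAAAAAAAAAOAAAAAAAAAB4AAAAAAAAAHgAAAAAAAAA+AAAAAAAAAD4AAAAAAAAAfgAAAAAAAAB+AAAAAAAAAH4AAAAAAAAA/gAAAAAAAAB/gAAAAAAAAH+AAAAAAAAAf8AAAAAAAAD/4AAAAAAAAP/wAAAAAAAA//4A=="/>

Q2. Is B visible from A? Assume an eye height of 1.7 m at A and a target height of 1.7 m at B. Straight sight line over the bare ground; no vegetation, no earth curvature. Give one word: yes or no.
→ no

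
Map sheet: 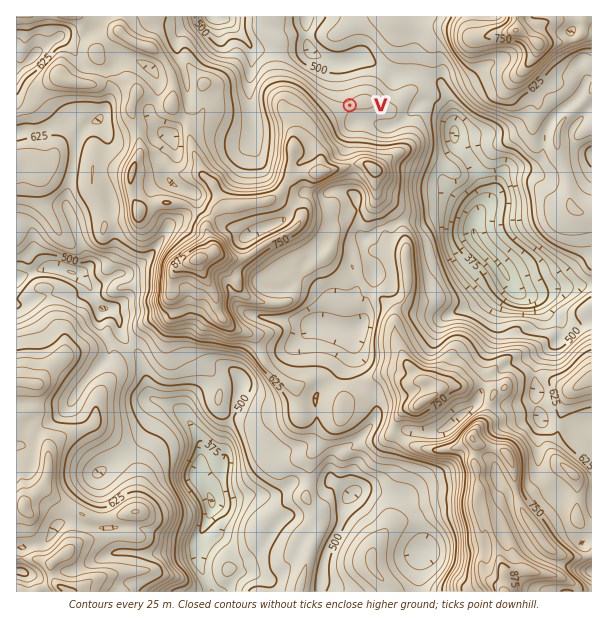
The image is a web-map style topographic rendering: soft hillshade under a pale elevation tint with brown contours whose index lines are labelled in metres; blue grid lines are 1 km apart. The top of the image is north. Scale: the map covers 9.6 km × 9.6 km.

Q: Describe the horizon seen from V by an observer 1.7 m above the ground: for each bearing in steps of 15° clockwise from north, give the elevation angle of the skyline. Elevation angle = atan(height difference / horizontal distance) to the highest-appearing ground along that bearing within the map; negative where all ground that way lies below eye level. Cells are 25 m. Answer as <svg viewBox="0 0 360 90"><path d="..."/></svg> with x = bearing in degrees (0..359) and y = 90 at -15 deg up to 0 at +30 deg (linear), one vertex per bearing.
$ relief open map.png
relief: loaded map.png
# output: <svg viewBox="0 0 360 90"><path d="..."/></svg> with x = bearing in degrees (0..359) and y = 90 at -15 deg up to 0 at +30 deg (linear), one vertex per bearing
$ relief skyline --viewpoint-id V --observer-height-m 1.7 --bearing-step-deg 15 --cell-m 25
<svg viewBox="0 0 360 90"><path d="M0 63l15-1 15-1 15-1 15-8 15 1 15 5 15 2 15-2 15-7 15-5 15-6 15 3 15-3 15 0 15-2 15 0 15 2 15 4 15 6 15 11 15 1 15 5 15-2"/></svg>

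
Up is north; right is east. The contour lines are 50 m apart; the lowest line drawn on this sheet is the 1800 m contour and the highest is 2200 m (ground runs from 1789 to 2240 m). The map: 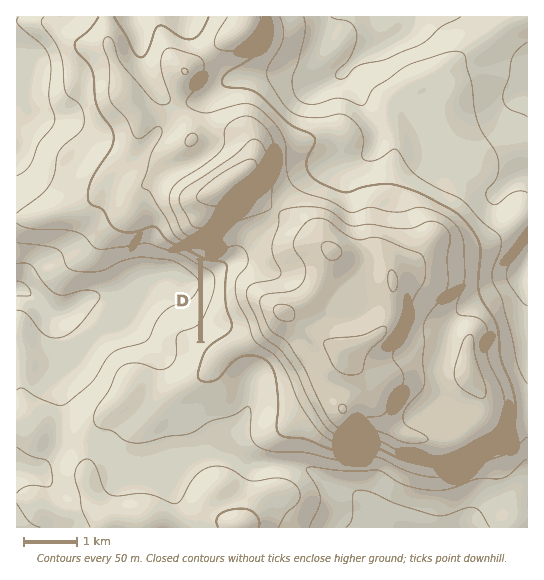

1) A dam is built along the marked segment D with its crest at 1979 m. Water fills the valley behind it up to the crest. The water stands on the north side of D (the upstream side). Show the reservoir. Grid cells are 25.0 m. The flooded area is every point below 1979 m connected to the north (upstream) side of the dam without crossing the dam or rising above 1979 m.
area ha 40.8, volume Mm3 9.86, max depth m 69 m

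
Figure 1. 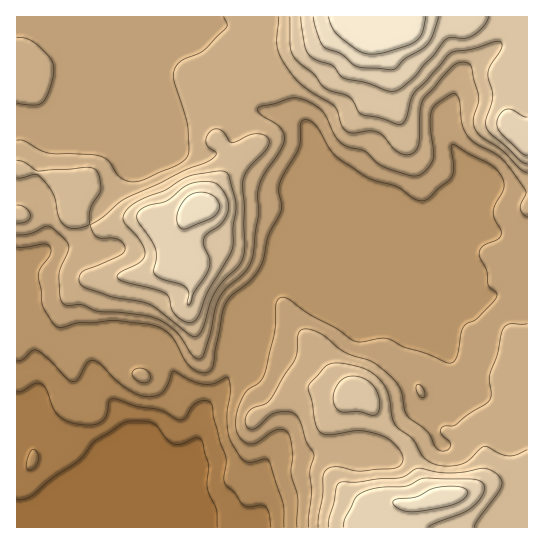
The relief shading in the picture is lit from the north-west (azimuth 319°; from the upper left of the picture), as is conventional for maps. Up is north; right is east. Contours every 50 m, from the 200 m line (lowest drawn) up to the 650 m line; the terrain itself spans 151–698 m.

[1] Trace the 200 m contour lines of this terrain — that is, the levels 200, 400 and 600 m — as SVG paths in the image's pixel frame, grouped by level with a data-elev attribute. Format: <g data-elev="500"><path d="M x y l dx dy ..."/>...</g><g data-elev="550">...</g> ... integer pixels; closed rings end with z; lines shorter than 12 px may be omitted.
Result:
<g data-elev="200"><path d="M17 499l8 0 8-4 20-17 25-17 17-20 26-17 9-3 17 0 8 4 12 14 7 5 7 0 16-6 5 3 7 24-2 24 9 20 1 18"/></g><g data-elev="400"><path d="M420 397l4 0 1-4-3-6-4-3-2 2 0 4z"/><path d="M527 324l-17 0-7 4-6 27-7 20 1 19-1 5-4 5-17 10-14 11-13 2-1 3 0 4 8 7 2 4-2 4-6 2-6-2-10-18-20-16-2-5-5-21-5-8-10-10-14-10-28-10-25-19-11-3-6 1-3 5-1 18-3 9-24 38-5 4-15 6-4 5-1 7 2 5 6 2 6-3 11-11 7-3 13 0 5 2 3 4 8 23 8 14-4 16 2 22-3 34"/><path d="M17 235l13-1 15-7 4-1 6 4 12 12 1 8-7 17-2 8 1 23 5 7 16 0 17 6 43 4 16 4 17 11 7 8 11 17 7 4 3-1 3-6 5-19 5-24 4-11 7-10 18-15 7-11 8-48-1-19 1-9 5-12 15-21 5-11 0-7-2-5-5-6-17-10-3-4 2-3 34-9 14 3 10 5 6 6 12 23 7 9 7 3 16 4 12 11 8 5 30 9 10-5 8-12 1-8-4-29 2-13 5-5 12-8 6-2 4 6 3 23 5 12 8 8 19 10 8 6 23 31 1 4-5 9-1 6 3 5 4 3"/><path d="M17 103l17 2 8-2 7-13 5-20-3-11-13-14-11-6-10-1"/><path d="M224 17l3 8-1 4-22 21-23 11-7 9 0 11 12 37 2 13 0 23-3 5-6 5-36 16-13 2-11-5-9-15-8-5-12-3-41-1-9-3-15-9-8-1"/></g><g data-elev="600"><path d="M406 511l16 0 31-6 12-7 2-7-2-2-6-2-18 0-10 2-16 8-17 2-5 2 0 2 2 3z"/><path d="M182 229l5-1 28-13 5-8-3-8-7-5-8-2-8 1-7 4-6 8-4 10 0 8z"/><path d="M313 17l6 22 6 8 16 7 12 10 5 3 33 3 4-1 9-10 23-15 6-9 5-18"/></g>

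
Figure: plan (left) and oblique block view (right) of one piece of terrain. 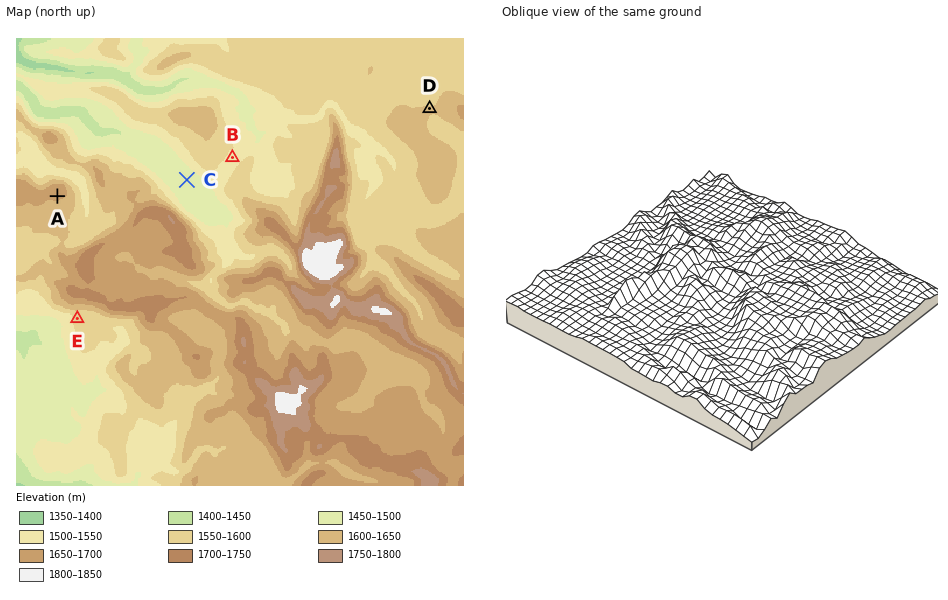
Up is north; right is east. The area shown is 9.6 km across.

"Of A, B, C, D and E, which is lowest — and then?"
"C B E D A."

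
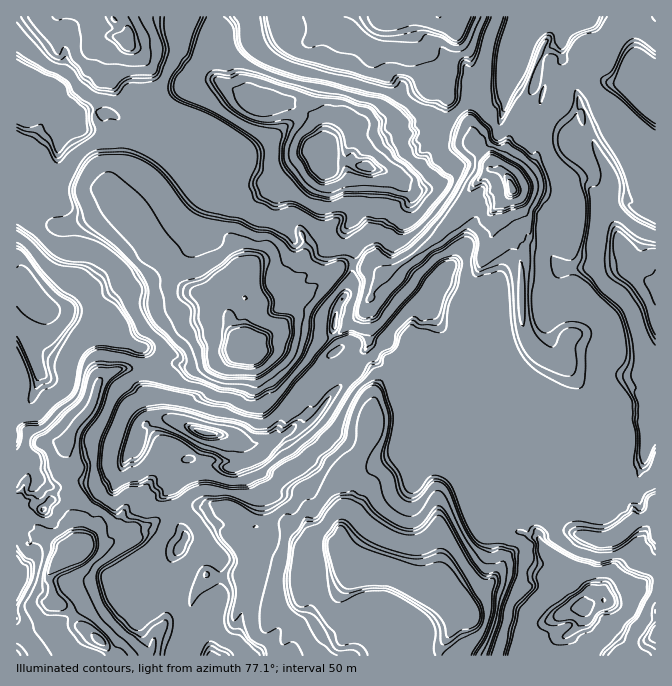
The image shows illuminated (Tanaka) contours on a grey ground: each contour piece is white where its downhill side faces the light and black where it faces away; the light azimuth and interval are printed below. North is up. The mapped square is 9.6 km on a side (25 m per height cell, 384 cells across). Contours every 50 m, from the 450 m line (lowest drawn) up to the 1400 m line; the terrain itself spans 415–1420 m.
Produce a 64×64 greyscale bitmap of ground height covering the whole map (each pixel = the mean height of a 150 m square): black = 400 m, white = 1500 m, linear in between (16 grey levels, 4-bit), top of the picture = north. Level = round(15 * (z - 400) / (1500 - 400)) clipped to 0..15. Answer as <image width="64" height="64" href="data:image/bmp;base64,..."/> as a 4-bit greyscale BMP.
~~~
<image width="64" height="64" href="data:image/bmp;base64,Qk12CAAAAAAAAHYAAAAoAAAAQAAAAEAAAAABAAQAAAAAAAAIAAATCwAAEwsAABAAAAAAAAAAAAAAABEREQAiIiIAMzMzAERERABVVVUAZmZmAHd3dwCIiIgAmZmZAKqqqgC7u7sAzMzMAN3d3QDu7u4A////AGVVVVRERVVnd3mHd2VVVVQzMzIiIiIjRnmZmZmZmHd3VVVVQzRVZmd3d3d2VVVVQzMzIiIiESI1eZmaqpmZh3ZVVVQzRVZ2Z3d3d2VVVVRDMiIiIiIQESR4mZqqqpmXdlVVRERVZ3dnd3d2ZVVVRDMiIiIiIhAAFGiZq7u7qZh3VUM0RVZ3d3d3d3ZVVVQzMiIiIiIhAAATZ5mavMy6mYdlQzRVV3d3d3d3dlVVUzMiIiIiIRAAACNXiZmrzMupl3VDRVVnd3d3d3d2VVVDIiIRIiIQAAABI1d4mZq7u5mYdkNFVWd3d3d3ZnZVVUMiIhAAAAAAABIzRniZmZqqmZh2QzRVZ3d3d3d2dlVVUyIhAAAAAAABI0RVeJmZmZmYd3ZTMzRWd3d4d3d2VVVTIiEAAAAREREkVVV3mZmIiId3VVQyI1VWd3iHd3ZVVVMiIAABEiIiIjVWVneZh3dmd3dVVDMjRVVneIh3ZVVVVDIhARIiMzIjRXd3eJh3ZVVXdlVVRDRVVVZ3iHdVVVVUMyIBIjMzMzNXd3d4h3ZWZVVlVVVVVVVWZnd3dlVVVVVDMiIjNFVDNGd3d3d3d3d3ZVVVZlVVVmd3d3dmVVZmVVVDIjNFVVRFd3d3d3d3d3d2ZVZmVVZ3d3eHd2ZWZ3dlVVQzNFVWVVV3d3d3d3d3d3d1Z3ZVV3iHd5mHd3d3d3ZVVURFVWdlVnd3d3d3d3d3d3d3dlVniZmYmZmZmZmHd2VVVVVVd3Znd3d3d3d3d3d3d3d1VVeJqZmZmZmruph3dlVVVVZ3d3d3d3d3d3d3d3eHd3VVV4mrqZmamau7upd3ZVVVV3d3d3d3d3d3d3d3d5h3ZVVniau5mZqrvMzLqYd2VVVXd3d3d3d3d3d3d3d3mYdVVWeJq7qZq8zMzMy6mHdlVVd3d3d3d3d3d3d3d3eZh3VVV3mbu6vN3czLqruqh3VVVnd3d3d3d3d3d3d3d5mZh1VWeJq7zMzLuqmZqqqodVVWd3d3d3d3d3d3d3d3mZmYdVVnmau7uqmZh3iZqqmGVVZ3d3d3d3d3d3d3d3eZmpmXVWeJmZmZmHd3d4mZqpdVV3d3d3d3d3d3d3d3eJmaqZl1V3iZmYh3ZmVWeZmamGVnd3d3d3d3d3d3d3d4mZq6mXVWd4h3d2VURFVnmZmZh3d3d3d3d3d3d3Z3d4mZmrqZhlVnd3dlUzIiNFaJmZmYd3d3d3d3d3d2Zmd3iZmbupmHd3d3d2VDIQASRWiZmZmHd3d3d3d3dmZmZ3d4may6qZiIiZh3ZUMgAAI0V4qpmZh3d3d3d3d2ZmZnd3iZvLupmZmZmHZVQyAAAiRXeJmYmXd3d3d3d2ZmZmd3eZrMzLqZmZl3ZVQyIQESI1Z4iHeJh3iHd3d3ZndmZ3d5mszMy6mZmHZVVDIiIiMzVniHZniYmYd3d3dmd3d3d4mbzMzLqZmXdVVUMiIiI0VVeIdVZ5mZl3d3d1Z3d3d3iavMzLuZmYd1VUMyIiIzVVVnh2VXeZmYd3d3V3d3d3mZvMzLqZmYd3VVQzIiIjRVVVZ3ZVV3mZh3d3ZXd3d3mZq8zLqZmZd3ZVVEMyIiNVVVVWdlVVeJmXd3dlZ3d3iaq8zMqZmYh3dVVVVUMiI1VVVVV1VVVniZh2d2VneIiZq7zMuZiHd3dVVVVVVDMzRVVWZnZVVVZ4mHVWZmd4iJmru8uZd3d3dVVVVVVVRERVVWd3d2Z2VVZ3dVVWZ3d4mau7uZd3d3ZVVVVVVVVVVVV2d3d3d3d1VWd1VVVnd3iZq7qod3d2ZVVVVVVVVVVWZ3Z3eId3eIdVVWVVVWd3d5mrqZd3d2ZVVVVVVVVWZnd3d3h4mYiZmHVVVVVVV3d3mZmYh3d3dlVVVVVVZnd3d3d4mZmZmZmphlVVQ0RXd3eZmYd3d3d1VVVVVVV3d3d4mZmaqZmZqrqYZVUyI0Z3d5mZd3d3d2VVVVVVV3d3d4mZmrzLu7u8y6l1RDISRXd3mZl3d3d3dVVVVVVnd3d3iZmrzdzMzMzKmYZDMhJFd3iJmHd3d3d2VVVVVnd3d3d5mbze7d3dzLmYd1MiI1Z3eJmYd3d3eHdVVVVnd3d3d3iazO7t3dy6mYd3VCNFV3eImZd3d3eJh3ZmZ3d3d3d3eJrN7u3czLmYd3VVRVZ3eJmZh3d3eJmYd3d3d3d3d3eJmr3u7czLqZd3ZVVmZ3d4mZh3d3iJmZmHd3d3d3d3eJmavM3czMqZl3d1VWd3d3iYmHd3eZmZmYd3d3d3d3iaq7u8zMzMypmHd3ZWeHd3eIiHd3eZmZmZiId3d3d4mavMzMzMzMu6mXd3d2d4d3d3iId3iZmZmZh3d3d3eJmavMzMzLu7qpmHdmVXd3mHd3d4d3iZmZmZh3Znd3eJmavMzMy7qpmId3dlVVd3iZiId3d3iZmZmZl3ZVZnd4mZq7y7upmIh3dmZ2VVV3eJmYh3d3eZmZmYh3ZVVVVWeZmqqqmYd3dmVVVVVVVWd4mZiHd3d4mZmYd2ZVVVVVZ4mZmZl3d2VVVVVVVVVVZneZmHeHd3eJmXd2VVVVREVXeJmZh3dlVVVVVVVVVVVVd5mZiId3d4mYd2VVVVQzRWd4mZmHdlVVVVVVRERFQzVnmZmImHd3eId2VVVVVDNVZ3eZmXd1VVVVVUMzMzMzNGeJmZmZmHd3d2VVVVVURFVnd4mYd3VVVVVEQzMzMiIjV4mZmZmZh3d3"/>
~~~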